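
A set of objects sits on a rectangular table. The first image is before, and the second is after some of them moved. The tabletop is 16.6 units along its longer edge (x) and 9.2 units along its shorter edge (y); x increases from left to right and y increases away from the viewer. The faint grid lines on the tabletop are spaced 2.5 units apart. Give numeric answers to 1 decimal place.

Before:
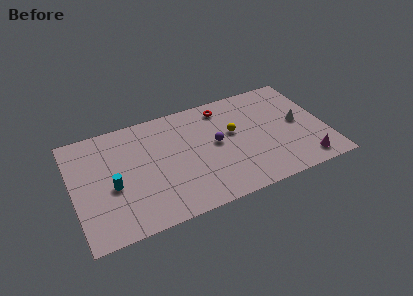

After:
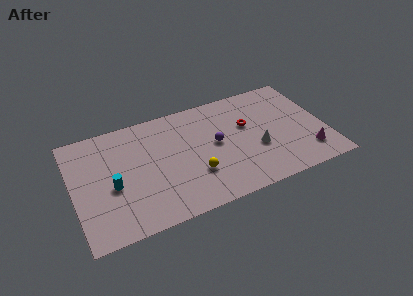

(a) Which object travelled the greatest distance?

the yellow sphere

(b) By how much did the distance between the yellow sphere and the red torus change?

+2.3

The distance was about 2.4 in the first image and 4.7 in the second, so they moved 2.3 units further apart.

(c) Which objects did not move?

the cyan cylinder and the purple sphere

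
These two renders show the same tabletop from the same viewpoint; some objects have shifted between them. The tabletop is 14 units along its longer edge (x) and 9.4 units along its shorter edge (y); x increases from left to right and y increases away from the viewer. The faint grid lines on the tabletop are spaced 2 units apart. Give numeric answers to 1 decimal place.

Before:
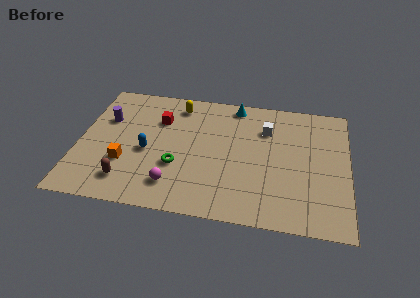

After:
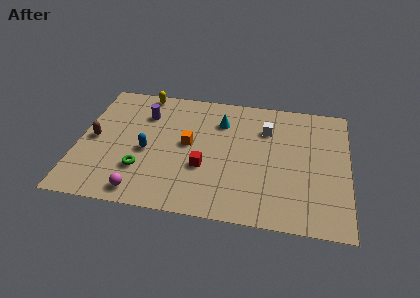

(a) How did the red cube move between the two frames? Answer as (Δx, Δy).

(2.5, -3.2)

The red cube was at about (4.1, 6.6) and moved to about (6.6, 3.4).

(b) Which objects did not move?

the blue capsule and the white cube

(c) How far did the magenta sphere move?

1.8

The magenta sphere moved from about (5.1, 1.9) to (3.5, 1.1), a distance of √(1.6² + 0.8²) ≈ 1.8.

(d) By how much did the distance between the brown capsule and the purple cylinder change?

-1.2

Before: roughly 4.6 units apart; after: 3.4. That's 1.2 units closer together.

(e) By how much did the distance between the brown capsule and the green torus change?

+0.3

They were about 2.9 units apart before and 3.2 after — 0.3 units further apart.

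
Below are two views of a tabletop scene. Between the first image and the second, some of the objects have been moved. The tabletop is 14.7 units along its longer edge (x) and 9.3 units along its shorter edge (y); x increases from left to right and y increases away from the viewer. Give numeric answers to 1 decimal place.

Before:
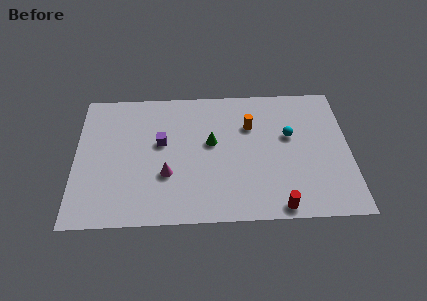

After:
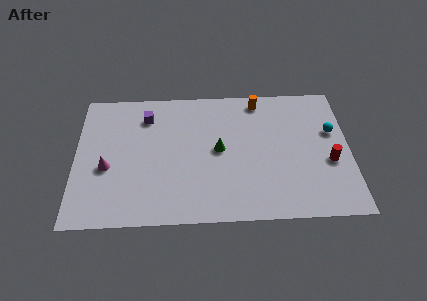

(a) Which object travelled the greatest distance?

the red cylinder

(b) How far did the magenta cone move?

3.3

From (4.9, 3.2) to (1.7, 3.8), the magenta cone covered √(3.2² + 0.6²) ≈ 3.3 units.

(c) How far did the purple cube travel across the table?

2.1

The purple cube was near (4.6, 5.4) before and (3.8, 7.3) after, so it travelled √(0.8² + 1.9²) ≈ 2.1 units.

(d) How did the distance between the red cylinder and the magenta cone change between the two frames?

+5.5

They were about 6.4 units apart before and 11.9 after — 5.5 units further apart.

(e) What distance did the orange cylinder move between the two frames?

1.9

The orange cylinder moved from about (9.4, 6.4) to (9.9, 8.2), a distance of √(0.5² + 1.8²) ≈ 1.9.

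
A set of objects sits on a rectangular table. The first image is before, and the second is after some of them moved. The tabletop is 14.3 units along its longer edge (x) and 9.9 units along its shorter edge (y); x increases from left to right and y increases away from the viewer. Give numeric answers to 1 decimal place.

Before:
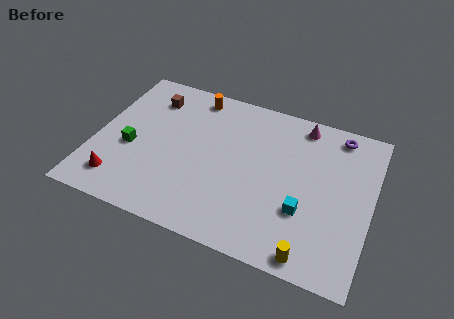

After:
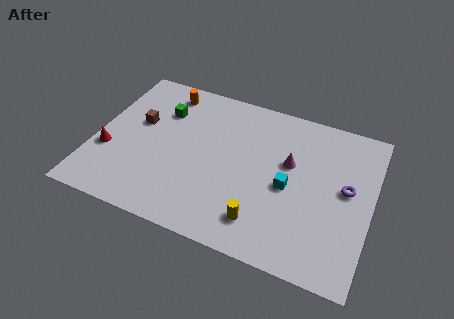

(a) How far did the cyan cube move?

1.5

From (11.0, 3.3) to (10.1, 4.5), the cyan cube covered √(0.9² + 1.2²) ≈ 1.5 units.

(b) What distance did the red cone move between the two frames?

1.9

The red cone moved from about (1.6, 1.8) to (0.8, 3.5), a distance of √(0.8² + 1.7²) ≈ 1.9.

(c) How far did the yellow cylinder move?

2.8

The yellow cylinder was near (11.6, 0.9) before and (9.0, 1.9) after, so it travelled √(2.6² + 1.0²) ≈ 2.8 units.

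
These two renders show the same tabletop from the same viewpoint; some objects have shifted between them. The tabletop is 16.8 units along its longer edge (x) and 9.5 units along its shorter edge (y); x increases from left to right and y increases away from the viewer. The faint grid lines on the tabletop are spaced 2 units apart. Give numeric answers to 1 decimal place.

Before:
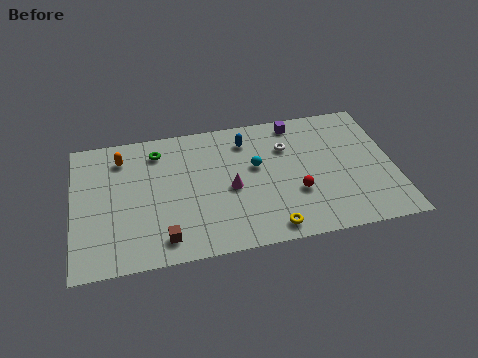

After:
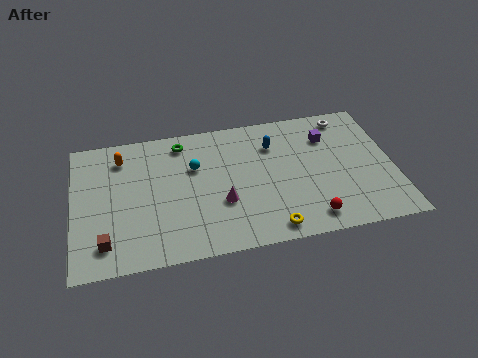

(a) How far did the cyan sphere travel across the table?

3.3

The cyan sphere moved from about (9.6, 5.6) to (6.4, 6.2), a distance of √(3.2² + 0.6²) ≈ 3.3.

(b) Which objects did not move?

the orange capsule and the yellow torus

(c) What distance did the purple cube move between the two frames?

2.1

From (11.9, 8.4) to (13.5, 7.0), the purple cube covered √(1.6² + 1.4²) ≈ 2.1 units.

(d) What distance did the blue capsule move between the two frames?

1.5

The blue capsule was near (9.2, 7.6) before and (10.6, 7.0) after, so it travelled √(1.4² + 0.6²) ≈ 1.5 units.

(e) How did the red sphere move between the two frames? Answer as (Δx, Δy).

(0.6, -1.9)

The red sphere was at about (11.6, 3.3) and moved to about (12.2, 1.4).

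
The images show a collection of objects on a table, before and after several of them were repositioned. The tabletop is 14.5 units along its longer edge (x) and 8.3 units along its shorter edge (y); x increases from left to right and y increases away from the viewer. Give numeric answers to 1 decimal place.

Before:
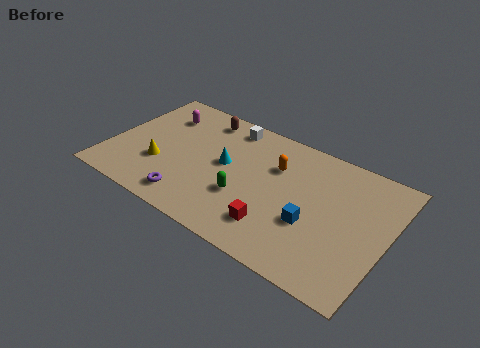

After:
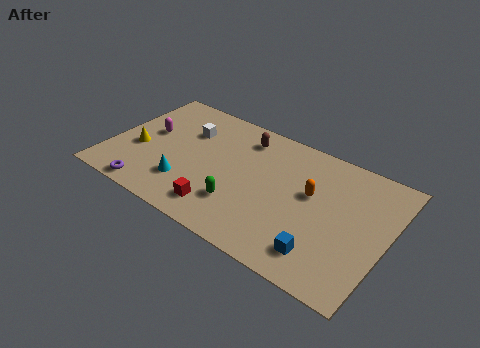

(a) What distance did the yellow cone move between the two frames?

1.4

From (2.8, 2.8) to (1.5, 3.3), the yellow cone covered √(1.3² + 0.5²) ≈ 1.4 units.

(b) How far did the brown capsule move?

2.3

The brown capsule was near (4.3, 7.1) before and (6.6, 6.8) after, so it travelled √(2.3² + 0.3²) ≈ 2.3 units.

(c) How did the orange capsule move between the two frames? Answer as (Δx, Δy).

(2.0, -0.8)

The orange capsule was at about (8.5, 5.7) and moved to about (10.5, 4.9).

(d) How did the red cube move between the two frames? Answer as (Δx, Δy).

(-2.8, -0.4)

The red cube started near (9.1, 1.9) and ended near (6.3, 1.5).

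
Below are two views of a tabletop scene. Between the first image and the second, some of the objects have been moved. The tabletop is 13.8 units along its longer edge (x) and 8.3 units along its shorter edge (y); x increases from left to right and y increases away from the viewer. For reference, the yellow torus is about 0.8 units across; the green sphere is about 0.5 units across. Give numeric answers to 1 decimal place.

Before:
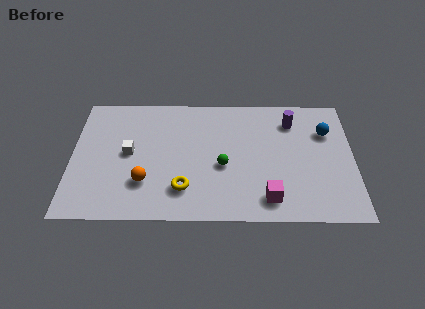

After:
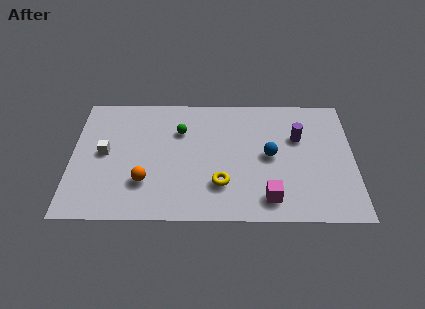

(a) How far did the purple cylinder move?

1.1

The purple cylinder moved from about (10.8, 6.5) to (11.1, 5.4), a distance of √(0.3² + 1.1²) ≈ 1.1.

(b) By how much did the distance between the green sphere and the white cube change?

-0.7

The distance was about 4.7 in the first image and 4.0 in the second, so they moved 0.7 units closer together.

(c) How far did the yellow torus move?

1.8

The yellow torus was near (5.5, 2.0) before and (7.3, 2.3) after, so it travelled √(1.8² + 0.3²) ≈ 1.8 units.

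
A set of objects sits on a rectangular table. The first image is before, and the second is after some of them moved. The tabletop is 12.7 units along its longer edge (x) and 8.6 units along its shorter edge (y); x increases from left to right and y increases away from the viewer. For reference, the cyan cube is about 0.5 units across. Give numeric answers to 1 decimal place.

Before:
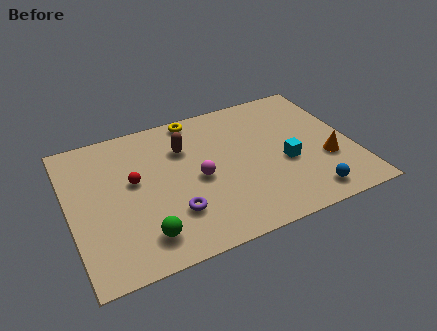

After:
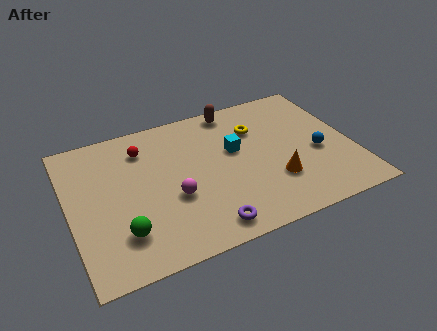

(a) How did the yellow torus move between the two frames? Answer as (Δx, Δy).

(2.6, -1.7)

The yellow torus started near (6.0, 7.8) and ended near (8.6, 6.1).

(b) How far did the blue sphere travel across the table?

2.5

The blue sphere moved from about (10.3, 1.2) to (11.1, 3.6), a distance of √(0.8² + 2.4²) ≈ 2.5.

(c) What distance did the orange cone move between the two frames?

2.4

The orange cone moved from about (11.4, 3.0) to (9.0, 2.6), a distance of √(2.4² + 0.4²) ≈ 2.4.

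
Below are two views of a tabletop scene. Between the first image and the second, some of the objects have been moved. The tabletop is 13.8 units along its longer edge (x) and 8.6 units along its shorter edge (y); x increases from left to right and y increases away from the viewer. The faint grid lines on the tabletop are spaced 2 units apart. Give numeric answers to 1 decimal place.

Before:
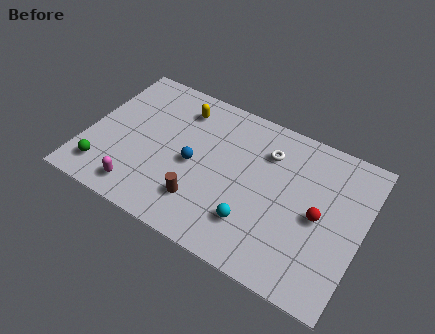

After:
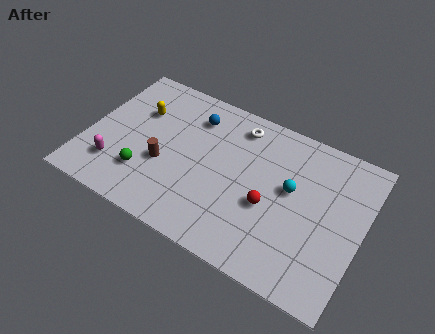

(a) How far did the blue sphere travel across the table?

2.7

The blue sphere moved from about (5.4, 4.0) to (5.0, 6.7), a distance of √(0.4² + 2.7²) ≈ 2.7.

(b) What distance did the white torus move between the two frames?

1.8

From (8.8, 6.4) to (7.2, 7.2), the white torus covered √(1.6² + 0.8²) ≈ 1.8 units.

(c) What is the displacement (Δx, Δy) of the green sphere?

(2.0, 0.7)

From the two frames, the green sphere sits at roughly (1.2, 1.6) before and (3.2, 2.3) after.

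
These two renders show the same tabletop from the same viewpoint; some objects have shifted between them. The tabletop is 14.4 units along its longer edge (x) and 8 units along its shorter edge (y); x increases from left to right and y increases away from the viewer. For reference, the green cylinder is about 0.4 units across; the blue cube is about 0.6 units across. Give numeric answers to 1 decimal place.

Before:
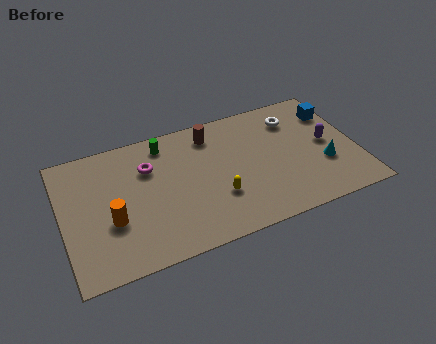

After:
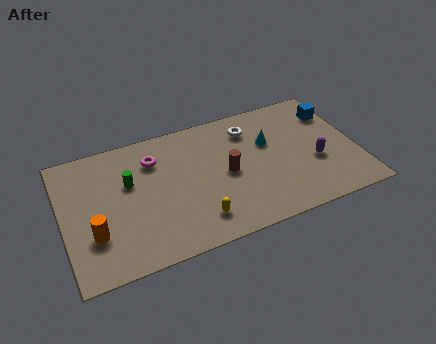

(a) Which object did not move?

the blue cube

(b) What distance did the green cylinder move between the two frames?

2.6

From (5.2, 6.8) to (3.3, 5.0), the green cylinder covered √(1.9² + 1.8²) ≈ 2.6 units.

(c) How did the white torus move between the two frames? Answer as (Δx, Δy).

(-2.2, 0.1)

The white torus was at about (11.6, 6.2) and moved to about (9.4, 6.3).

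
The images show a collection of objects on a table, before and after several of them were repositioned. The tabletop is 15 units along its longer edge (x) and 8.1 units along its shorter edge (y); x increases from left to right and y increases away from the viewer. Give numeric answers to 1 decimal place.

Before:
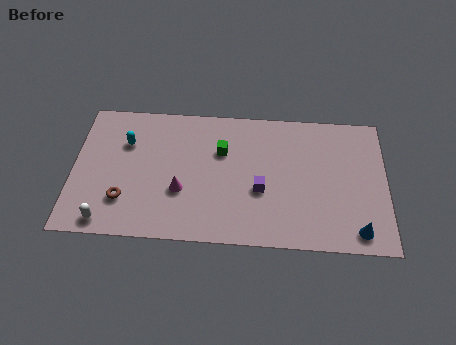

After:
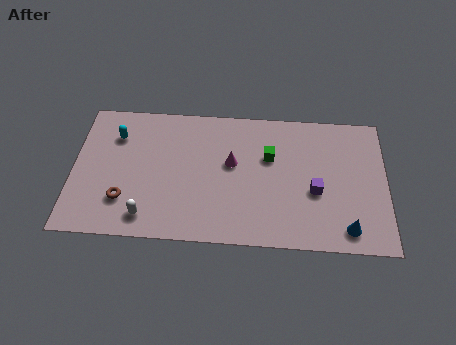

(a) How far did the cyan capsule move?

0.6

The cyan capsule moved from about (2.5, 5.6) to (2.0, 6.0), a distance of √(0.5² + 0.4²) ≈ 0.6.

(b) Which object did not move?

the brown torus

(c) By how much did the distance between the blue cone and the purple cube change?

-2.5

Before: roughly 5.1 units apart; after: 2.6. That's 2.5 units closer together.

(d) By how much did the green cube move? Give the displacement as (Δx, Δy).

(2.3, -0.2)

The green cube started near (7.1, 5.4) and ended near (9.4, 5.2).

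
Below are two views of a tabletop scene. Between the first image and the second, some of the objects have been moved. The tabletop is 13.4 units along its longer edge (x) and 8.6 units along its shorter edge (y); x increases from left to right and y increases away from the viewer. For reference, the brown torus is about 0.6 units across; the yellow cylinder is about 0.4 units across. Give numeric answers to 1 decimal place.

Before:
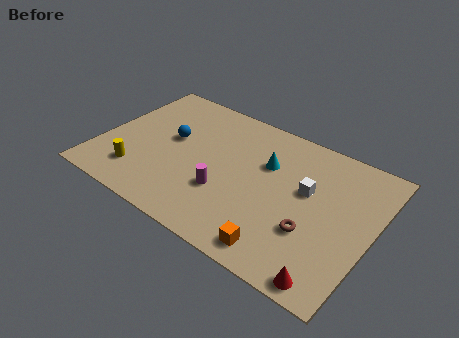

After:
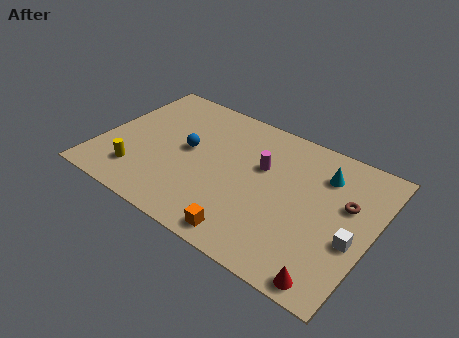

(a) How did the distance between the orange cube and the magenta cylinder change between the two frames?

+0.8

Before: roughly 3.6 units apart; after: 4.4. That's 0.8 units further apart.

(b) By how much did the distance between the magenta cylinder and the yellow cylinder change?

+2.3

The distance was about 4.3 in the first image and 6.6 in the second, so they moved 2.3 units further apart.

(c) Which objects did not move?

the red cone and the yellow cylinder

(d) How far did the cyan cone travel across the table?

2.8

The cyan cone moved from about (8.0, 5.7) to (10.7, 6.5), a distance of √(2.7² + 0.8²) ≈ 2.8.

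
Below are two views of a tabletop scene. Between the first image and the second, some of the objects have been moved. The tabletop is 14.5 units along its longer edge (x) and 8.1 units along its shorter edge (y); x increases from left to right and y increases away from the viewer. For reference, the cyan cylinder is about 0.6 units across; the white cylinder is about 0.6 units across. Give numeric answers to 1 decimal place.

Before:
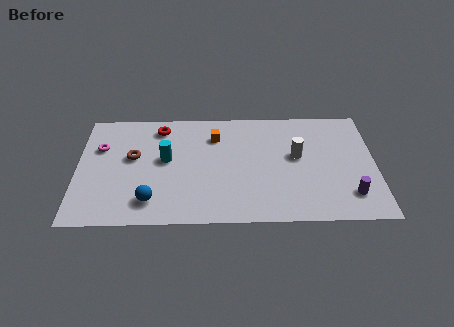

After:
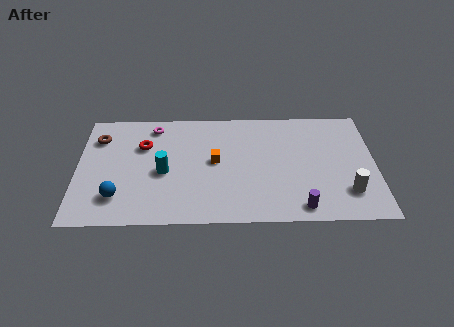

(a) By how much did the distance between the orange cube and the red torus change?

+0.9

They were about 2.8 units apart before and 3.7 after — 0.9 units further apart.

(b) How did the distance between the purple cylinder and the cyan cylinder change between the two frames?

-2.2

The distance was about 9.3 in the first image and 7.1 in the second, so they moved 2.2 units closer together.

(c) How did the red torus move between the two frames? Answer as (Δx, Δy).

(-0.8, -1.3)

From the two frames, the red torus sits at roughly (4.0, 6.8) before and (3.2, 5.5) after.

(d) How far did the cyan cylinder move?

0.9

From (4.3, 4.5) to (4.2, 3.6), the cyan cylinder covered √(0.1² + 0.9²) ≈ 0.9 units.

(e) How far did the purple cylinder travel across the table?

2.5

The purple cylinder was near (13.2, 1.8) before and (10.8, 1.0) after, so it travelled √(2.4² + 0.8²) ≈ 2.5 units.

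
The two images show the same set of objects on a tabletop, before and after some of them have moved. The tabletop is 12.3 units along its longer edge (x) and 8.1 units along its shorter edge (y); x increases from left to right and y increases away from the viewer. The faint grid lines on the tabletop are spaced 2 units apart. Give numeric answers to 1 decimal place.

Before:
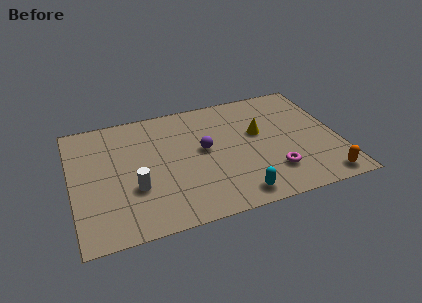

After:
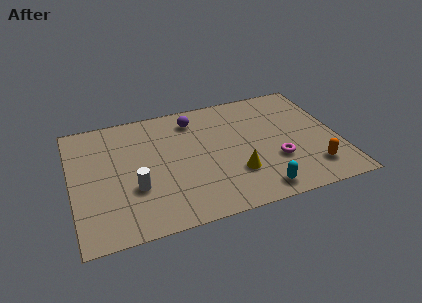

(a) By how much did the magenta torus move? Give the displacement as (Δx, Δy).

(0.2, 0.7)

The magenta torus started near (9.1, 2.0) and ended near (9.3, 2.7).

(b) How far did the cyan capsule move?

1.0

From (7.3, 1.0) to (8.3, 1.0), the cyan capsule covered √(1.0² + 0.0²) ≈ 1.0 units.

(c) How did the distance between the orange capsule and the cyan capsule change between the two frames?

-1.3

The distance was about 4.0 in the first image and 2.7 in the second, so they moved 1.3 units closer together.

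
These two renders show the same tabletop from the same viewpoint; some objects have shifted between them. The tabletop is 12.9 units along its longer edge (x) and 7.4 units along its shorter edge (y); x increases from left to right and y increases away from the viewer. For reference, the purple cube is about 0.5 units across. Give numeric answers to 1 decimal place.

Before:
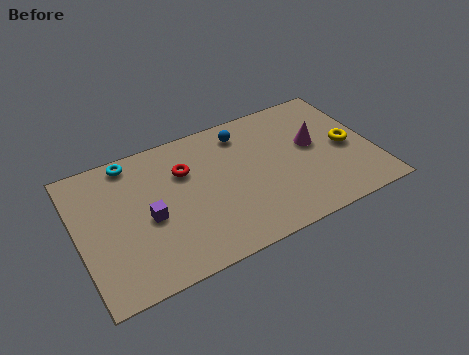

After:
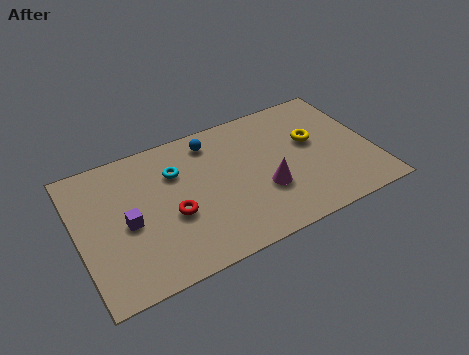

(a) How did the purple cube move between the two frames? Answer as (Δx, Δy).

(-0.9, 0.1)

The purple cube was at about (3.0, 3.3) and moved to about (2.1, 3.4).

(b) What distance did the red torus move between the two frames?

2.2

The red torus was near (4.8, 5.1) before and (4.0, 3.0) after, so it travelled √(0.8² + 2.1²) ≈ 2.2 units.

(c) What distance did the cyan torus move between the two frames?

2.3

The cyan torus moved from about (2.6, 6.6) to (4.4, 5.2), a distance of √(1.8² + 1.4²) ≈ 2.3.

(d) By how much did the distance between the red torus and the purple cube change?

-0.6

Before: roughly 2.5 units apart; after: 1.9. That's 0.6 units closer together.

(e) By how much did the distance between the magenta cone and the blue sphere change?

+0.6

They were about 3.5 units apart before and 4.1 after — 0.6 units further apart.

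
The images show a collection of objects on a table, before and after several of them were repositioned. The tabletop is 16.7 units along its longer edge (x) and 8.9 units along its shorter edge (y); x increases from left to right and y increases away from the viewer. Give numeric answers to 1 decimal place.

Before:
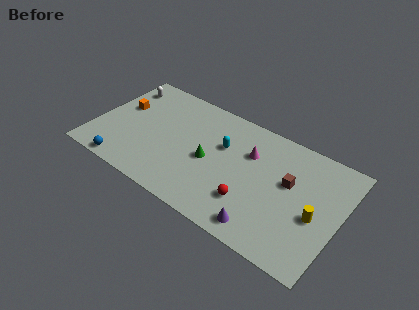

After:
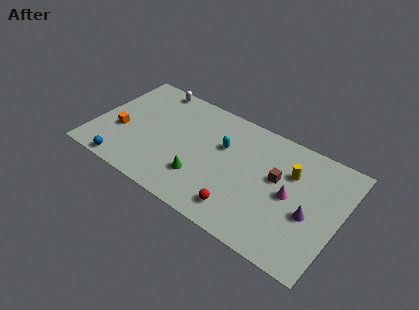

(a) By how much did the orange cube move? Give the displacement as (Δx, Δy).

(0.3, -2.0)

From the two frames, the orange cube sits at roughly (1.5, 5.4) before and (1.8, 3.4) after.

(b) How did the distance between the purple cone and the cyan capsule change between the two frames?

+0.8

Before: roughly 5.7 units apart; after: 6.5. That's 0.8 units further apart.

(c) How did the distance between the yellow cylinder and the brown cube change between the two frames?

-1.3

Before: roughly 2.5 units apart; after: 1.2. That's 1.3 units closer together.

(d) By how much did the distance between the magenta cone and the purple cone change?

-3.6

They were about 5.2 units apart before and 1.6 after — 3.6 units closer together.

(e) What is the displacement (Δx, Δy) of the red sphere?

(-0.5, -0.9)

The red sphere started near (11.0, 2.5) and ended near (10.5, 1.6).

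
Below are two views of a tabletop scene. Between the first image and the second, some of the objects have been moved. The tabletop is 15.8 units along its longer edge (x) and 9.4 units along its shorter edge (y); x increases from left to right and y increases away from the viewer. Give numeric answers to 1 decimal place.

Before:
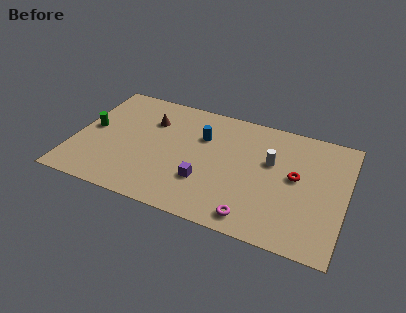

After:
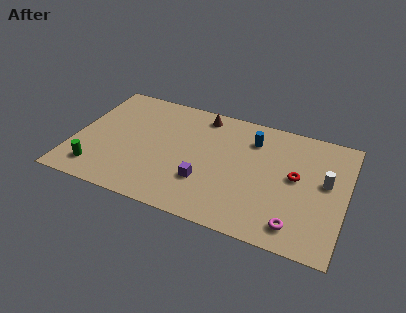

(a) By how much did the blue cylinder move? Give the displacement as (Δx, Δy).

(2.9, 0.8)

The blue cylinder started near (7.3, 6.4) and ended near (10.2, 7.2).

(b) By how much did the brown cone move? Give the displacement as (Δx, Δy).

(2.9, 1.5)

From the two frames, the brown cone sits at roughly (4.2, 6.7) before and (7.1, 8.2) after.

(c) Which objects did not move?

the red torus and the purple cube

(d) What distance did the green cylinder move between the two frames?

3.3

The green cylinder moved from about (0.9, 4.9) to (1.6, 1.7), a distance of √(0.7² + 3.2²) ≈ 3.3.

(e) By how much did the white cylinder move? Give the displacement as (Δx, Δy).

(3.2, -0.5)

The white cylinder was at about (11.4, 5.8) and moved to about (14.6, 5.3).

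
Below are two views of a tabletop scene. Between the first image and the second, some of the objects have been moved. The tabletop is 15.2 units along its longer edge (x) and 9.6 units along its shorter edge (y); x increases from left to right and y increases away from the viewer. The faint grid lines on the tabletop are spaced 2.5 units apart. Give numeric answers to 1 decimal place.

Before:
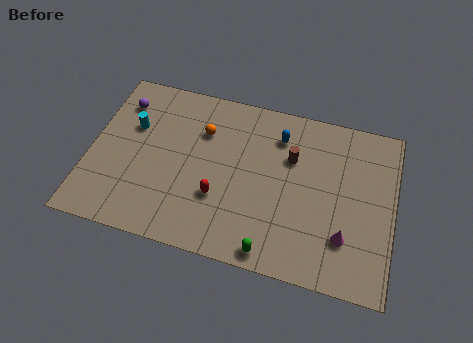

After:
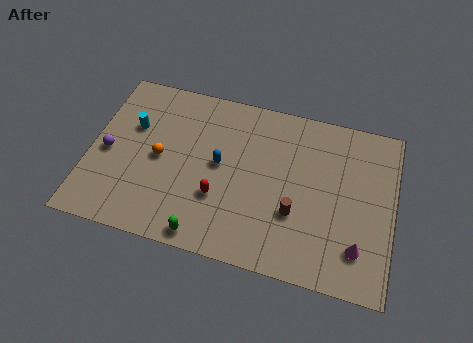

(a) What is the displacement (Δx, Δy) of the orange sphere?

(-2.0, -2.1)

From the two frames, the orange sphere sits at roughly (5.5, 6.8) before and (3.5, 4.7) after.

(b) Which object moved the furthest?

the blue capsule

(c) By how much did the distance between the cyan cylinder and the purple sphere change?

+0.6

Before: roughly 1.5 units apart; after: 2.1. That's 0.6 units further apart.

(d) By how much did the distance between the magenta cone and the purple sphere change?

+0.3

The distance was about 12.6 in the first image and 12.9 in the second, so they moved 0.3 units further apart.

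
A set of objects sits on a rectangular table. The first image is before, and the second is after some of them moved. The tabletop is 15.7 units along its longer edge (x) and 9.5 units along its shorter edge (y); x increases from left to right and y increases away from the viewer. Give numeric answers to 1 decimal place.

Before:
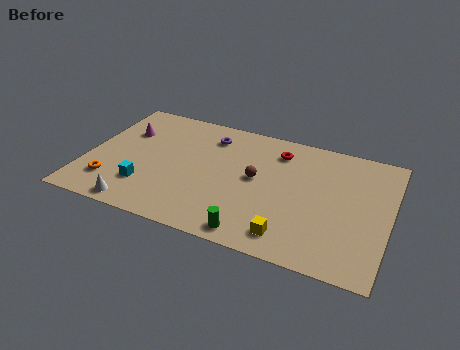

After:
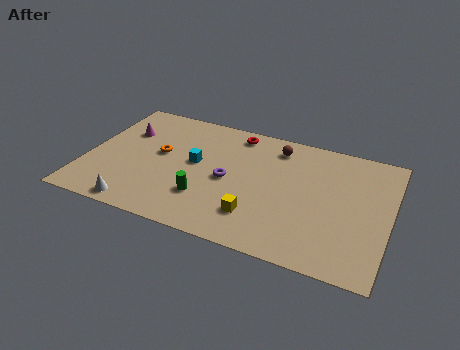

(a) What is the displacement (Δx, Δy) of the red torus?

(-2.3, 0.7)

The red torus was at about (9.7, 7.6) and moved to about (7.4, 8.3).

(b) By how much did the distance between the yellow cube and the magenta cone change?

-2.0

The distance was about 10.5 in the first image and 8.5 in the second, so they moved 2.0 units closer together.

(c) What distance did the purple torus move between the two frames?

3.4

From (6.1, 7.6) to (7.4, 4.5), the purple torus covered √(1.3² + 3.1²) ≈ 3.4 units.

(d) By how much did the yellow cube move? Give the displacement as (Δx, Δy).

(-1.8, 0.8)

The yellow cube was at about (10.9, 1.5) and moved to about (9.1, 2.3).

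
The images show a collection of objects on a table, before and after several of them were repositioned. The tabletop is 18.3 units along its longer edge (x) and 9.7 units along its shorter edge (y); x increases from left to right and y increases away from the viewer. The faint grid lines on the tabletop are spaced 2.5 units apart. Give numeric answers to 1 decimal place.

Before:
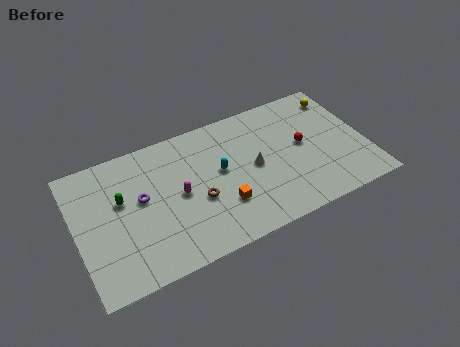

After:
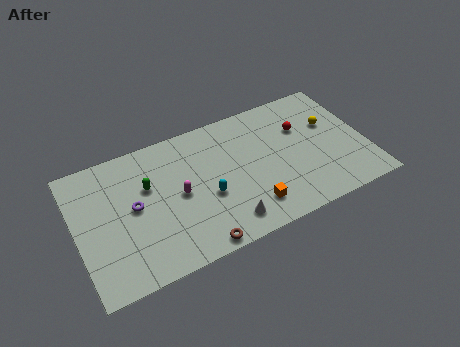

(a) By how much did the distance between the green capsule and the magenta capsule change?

-1.4

The distance was about 3.7 in the first image and 2.3 in the second, so they moved 1.4 units closer together.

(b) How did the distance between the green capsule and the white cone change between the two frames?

-2.0

They were about 8.4 units apart before and 6.4 after — 2.0 units closer together.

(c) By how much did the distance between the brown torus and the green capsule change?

+0.9

They were about 5.0 units apart before and 5.9 after — 0.9 units further apart.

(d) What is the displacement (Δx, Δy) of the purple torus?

(-0.5, -0.4)

From the two frames, the purple torus sits at roughly (4.1, 5.5) before and (3.6, 5.1) after.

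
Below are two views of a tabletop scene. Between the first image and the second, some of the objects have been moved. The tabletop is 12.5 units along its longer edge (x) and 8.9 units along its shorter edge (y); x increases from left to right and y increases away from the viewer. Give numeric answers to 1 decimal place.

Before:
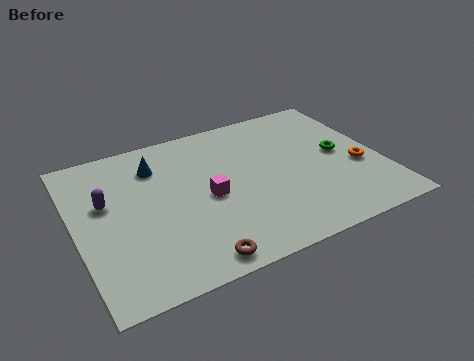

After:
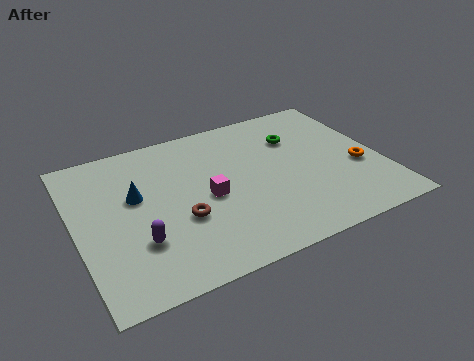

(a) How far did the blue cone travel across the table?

1.8

The blue cone was near (3.5, 6.8) before and (2.5, 5.3) after, so it travelled √(1.0² + 1.5²) ≈ 1.8 units.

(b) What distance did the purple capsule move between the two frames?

2.9

From (1.3, 5.4) to (2.3, 2.7), the purple capsule covered √(1.0² + 2.7²) ≈ 2.9 units.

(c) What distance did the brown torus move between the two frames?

2.4

The brown torus was near (4.3, 0.9) before and (4.1, 3.3) after, so it travelled √(0.2² + 2.4²) ≈ 2.4 units.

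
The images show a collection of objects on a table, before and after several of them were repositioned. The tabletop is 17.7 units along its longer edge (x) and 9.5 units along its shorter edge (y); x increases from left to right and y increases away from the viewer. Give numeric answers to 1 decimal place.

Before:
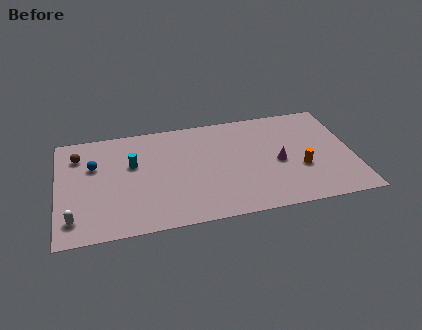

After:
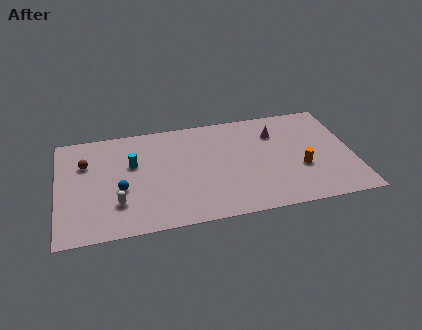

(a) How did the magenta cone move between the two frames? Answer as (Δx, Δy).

(0.0, 2.7)

The magenta cone was at about (13.2, 4.3) and moved to about (13.2, 7.0).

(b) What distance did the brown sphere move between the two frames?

0.9

The brown sphere moved from about (1.3, 7.3) to (1.7, 6.5), a distance of √(0.4² + 0.8²) ≈ 0.9.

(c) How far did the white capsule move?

2.7

The white capsule was near (0.9, 1.8) before and (3.5, 2.6) after, so it travelled √(2.6² + 0.8²) ≈ 2.7 units.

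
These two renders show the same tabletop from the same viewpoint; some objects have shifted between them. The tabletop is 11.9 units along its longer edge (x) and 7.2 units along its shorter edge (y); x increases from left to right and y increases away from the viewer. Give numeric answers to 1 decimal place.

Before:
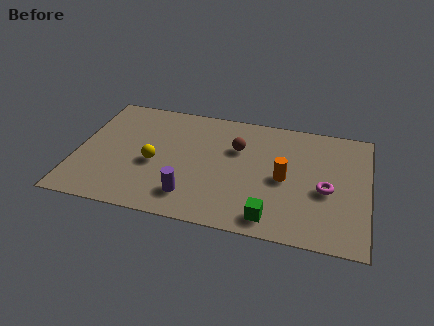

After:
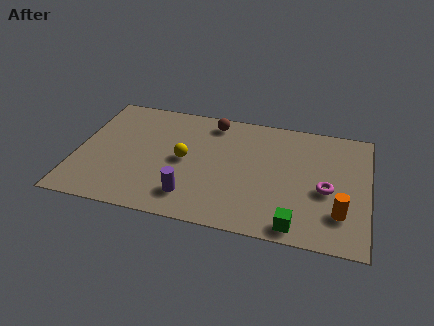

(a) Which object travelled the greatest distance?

the orange cylinder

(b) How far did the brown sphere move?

1.8

The brown sphere moved from about (6.5, 4.8) to (5.4, 6.2), a distance of √(1.1² + 1.4²) ≈ 1.8.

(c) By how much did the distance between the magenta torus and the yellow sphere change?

-1.2

They were about 7.0 units apart before and 5.8 after — 1.2 units closer together.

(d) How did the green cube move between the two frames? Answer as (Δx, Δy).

(1.0, -0.2)

From the two frames, the green cube sits at roughly (8.1, 1.0) before and (9.1, 0.8) after.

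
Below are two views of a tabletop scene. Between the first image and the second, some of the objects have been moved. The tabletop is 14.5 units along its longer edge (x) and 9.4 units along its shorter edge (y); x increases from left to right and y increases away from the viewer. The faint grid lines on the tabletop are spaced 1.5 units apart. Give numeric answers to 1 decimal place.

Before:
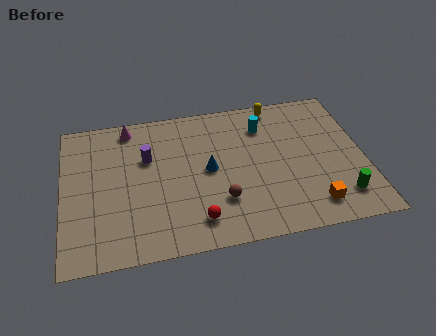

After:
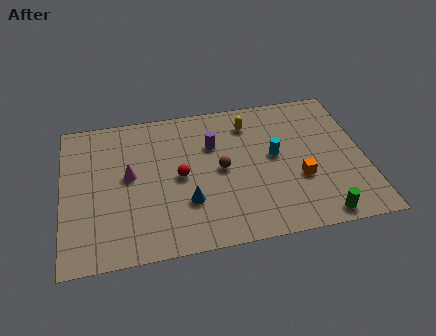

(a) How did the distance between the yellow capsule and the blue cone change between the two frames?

+0.5

They were about 5.1 units apart before and 5.6 after — 0.5 units further apart.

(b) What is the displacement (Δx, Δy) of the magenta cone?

(-0.1, -3.2)

From the two frames, the magenta cone sits at roughly (3.3, 8.3) before and (3.2, 5.1) after.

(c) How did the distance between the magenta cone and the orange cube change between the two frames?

-2.5

Before: roughly 10.8 units apart; after: 8.3. That's 2.5 units closer together.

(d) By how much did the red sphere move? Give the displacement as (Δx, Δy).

(-0.7, 2.9)

From the two frames, the red sphere sits at roughly (6.3, 1.7) before and (5.6, 4.6) after.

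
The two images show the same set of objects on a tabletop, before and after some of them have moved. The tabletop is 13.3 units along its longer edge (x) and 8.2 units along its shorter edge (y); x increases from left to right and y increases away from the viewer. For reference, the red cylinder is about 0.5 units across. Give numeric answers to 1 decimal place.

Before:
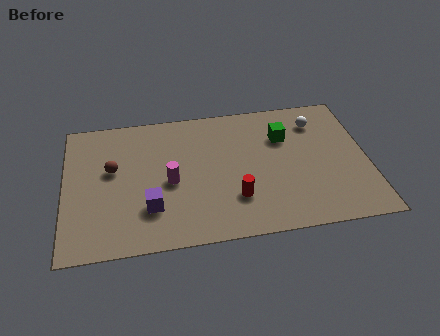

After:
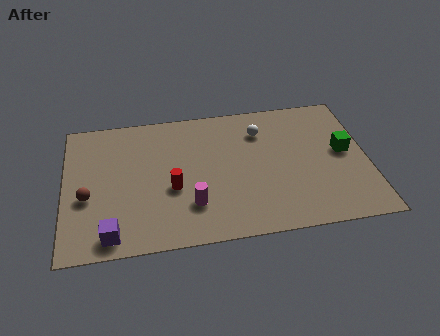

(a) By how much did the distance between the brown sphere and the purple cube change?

-0.5

They were about 3.0 units apart before and 2.5 after — 0.5 units closer together.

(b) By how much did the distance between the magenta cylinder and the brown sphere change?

+1.9

The distance was about 2.7 in the first image and 4.6 in the second, so they moved 1.9 units further apart.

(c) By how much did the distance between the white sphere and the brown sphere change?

-1.0

The distance was about 9.2 in the first image and 8.2 in the second, so they moved 1.0 units closer together.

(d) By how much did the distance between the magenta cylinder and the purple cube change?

+2.0

They were about 1.7 units apart before and 3.7 after — 2.0 units further apart.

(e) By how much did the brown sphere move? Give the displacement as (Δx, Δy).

(-1.1, -1.5)

The brown sphere started near (2.1, 4.8) and ended near (1.0, 3.3).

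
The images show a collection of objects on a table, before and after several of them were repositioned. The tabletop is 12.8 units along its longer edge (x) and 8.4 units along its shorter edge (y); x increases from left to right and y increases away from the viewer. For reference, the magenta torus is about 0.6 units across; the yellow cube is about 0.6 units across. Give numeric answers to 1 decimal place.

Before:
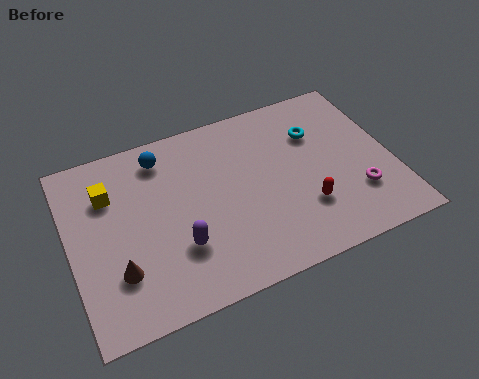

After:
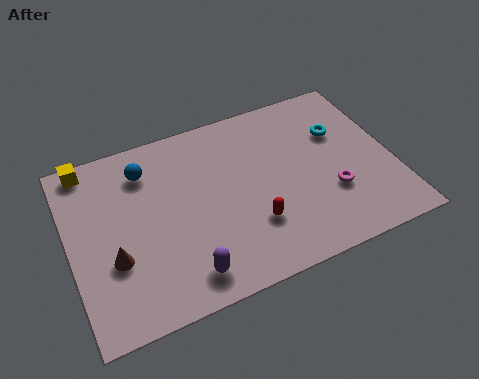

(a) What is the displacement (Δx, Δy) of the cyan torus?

(0.9, -0.3)

The cyan torus was at about (10.0, 5.9) and moved to about (10.9, 5.6).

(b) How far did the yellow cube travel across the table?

1.7

The yellow cube moved from about (1.7, 6.0) to (1.0, 7.6), a distance of √(0.7² + 1.6²) ≈ 1.7.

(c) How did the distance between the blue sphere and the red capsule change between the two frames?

-1.3

The distance was about 6.9 in the first image and 5.6 in the second, so they moved 1.3 units closer together.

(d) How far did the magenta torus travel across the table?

1.1

From (11.2, 2.4) to (10.2, 2.8), the magenta torus covered √(1.0² + 0.4²) ≈ 1.1 units.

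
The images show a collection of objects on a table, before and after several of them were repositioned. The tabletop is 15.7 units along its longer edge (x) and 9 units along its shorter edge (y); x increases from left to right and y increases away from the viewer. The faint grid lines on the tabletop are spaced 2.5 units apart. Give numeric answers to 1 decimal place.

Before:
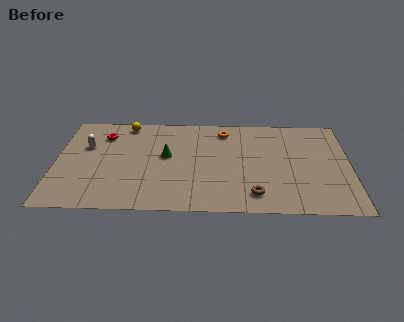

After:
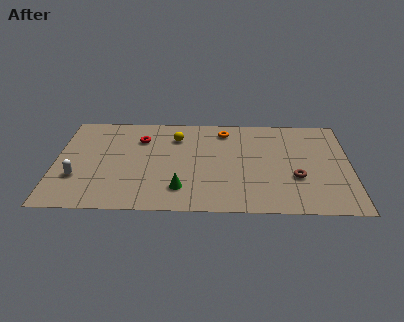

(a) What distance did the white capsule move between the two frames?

2.9

The white capsule was near (1.6, 5.8) before and (1.2, 2.9) after, so it travelled √(0.4² + 2.9²) ≈ 2.9 units.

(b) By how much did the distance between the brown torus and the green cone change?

+0.4

Before: roughly 5.8 units apart; after: 6.2. That's 0.4 units further apart.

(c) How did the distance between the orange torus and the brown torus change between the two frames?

-0.4

Before: roughly 6.1 units apart; after: 5.7. That's 0.4 units closer together.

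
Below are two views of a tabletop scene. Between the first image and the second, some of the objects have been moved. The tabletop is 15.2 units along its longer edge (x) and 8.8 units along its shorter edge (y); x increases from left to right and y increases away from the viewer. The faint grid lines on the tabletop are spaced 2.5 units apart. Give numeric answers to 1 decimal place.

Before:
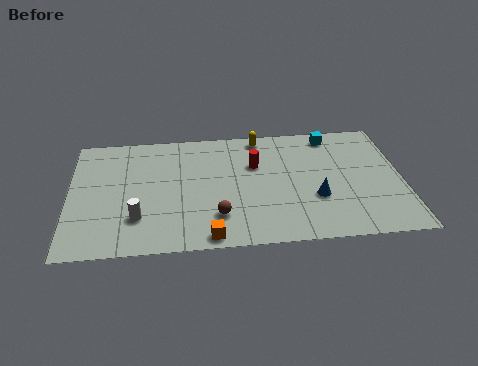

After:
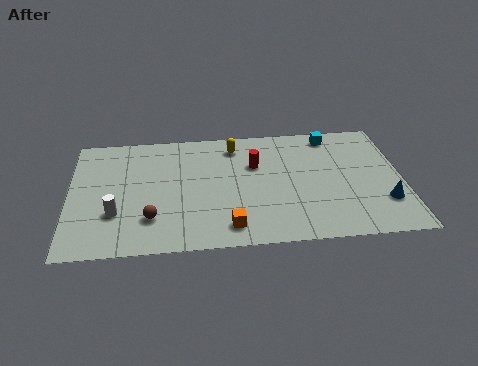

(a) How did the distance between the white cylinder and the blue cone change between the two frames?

+4.1

Before: roughly 8.1 units apart; after: 12.2. That's 4.1 units further apart.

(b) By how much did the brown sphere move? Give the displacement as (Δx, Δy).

(-3.0, 0.1)

The brown sphere started near (6.7, 2.2) and ended near (3.7, 2.3).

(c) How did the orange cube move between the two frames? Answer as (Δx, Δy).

(0.9, 0.6)

The orange cube was at about (6.3, 0.8) and moved to about (7.2, 1.4).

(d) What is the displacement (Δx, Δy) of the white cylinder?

(-1.0, 0.4)

From the two frames, the white cylinder sits at roughly (3.1, 2.4) before and (2.1, 2.8) after.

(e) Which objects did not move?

the cyan cube and the red cylinder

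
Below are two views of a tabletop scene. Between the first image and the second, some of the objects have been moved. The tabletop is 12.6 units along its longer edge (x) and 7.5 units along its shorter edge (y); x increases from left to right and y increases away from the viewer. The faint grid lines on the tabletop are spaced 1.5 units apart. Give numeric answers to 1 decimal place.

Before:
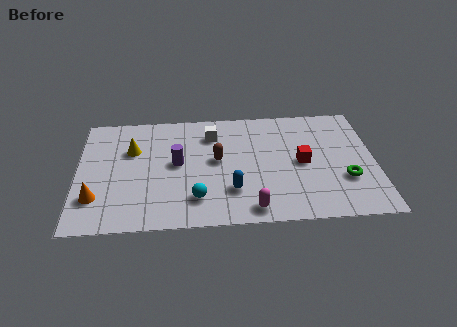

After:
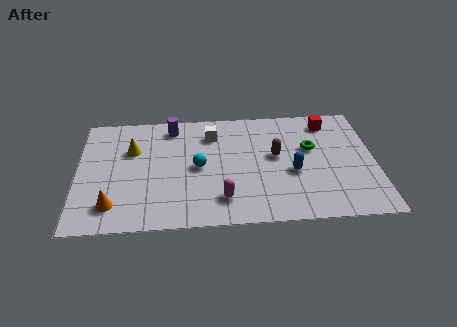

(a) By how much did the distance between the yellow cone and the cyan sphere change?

-1.2

Before: roughly 4.3 units apart; after: 3.1. That's 1.2 units closer together.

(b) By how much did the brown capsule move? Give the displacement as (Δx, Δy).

(2.5, 0.1)

The brown capsule was at about (5.9, 4.1) and moved to about (8.4, 4.2).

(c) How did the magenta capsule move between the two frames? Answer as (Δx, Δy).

(-1.2, 0.7)

The magenta capsule was at about (7.3, 0.9) and moved to about (6.1, 1.6).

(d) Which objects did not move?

the yellow cone and the white cube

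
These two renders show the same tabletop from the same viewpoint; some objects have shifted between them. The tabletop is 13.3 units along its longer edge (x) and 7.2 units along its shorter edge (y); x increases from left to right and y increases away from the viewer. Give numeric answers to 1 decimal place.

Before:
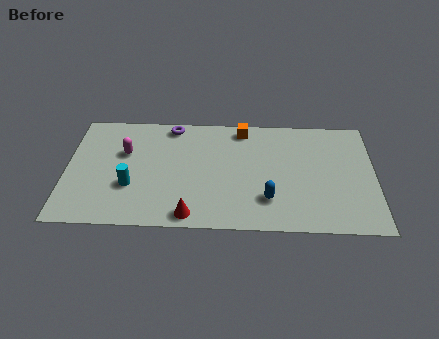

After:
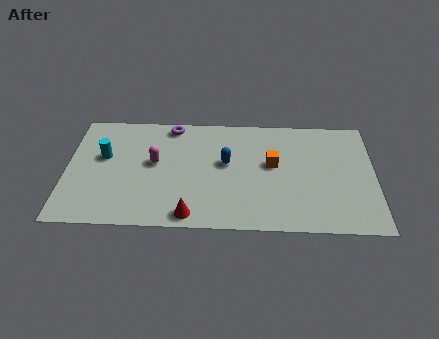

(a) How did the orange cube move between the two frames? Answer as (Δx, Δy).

(1.3, -2.2)

The orange cube started near (7.6, 6.3) and ended near (8.9, 4.1).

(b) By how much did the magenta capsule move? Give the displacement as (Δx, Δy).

(1.3, -0.6)

The magenta capsule was at about (2.5, 4.6) and moved to about (3.8, 4.0).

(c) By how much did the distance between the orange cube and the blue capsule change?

-2.5

Before: roughly 4.5 units apart; after: 2.0. That's 2.5 units closer together.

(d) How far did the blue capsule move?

2.8

The blue capsule moved from about (8.7, 1.9) to (6.9, 4.1), a distance of √(1.8² + 2.2²) ≈ 2.8.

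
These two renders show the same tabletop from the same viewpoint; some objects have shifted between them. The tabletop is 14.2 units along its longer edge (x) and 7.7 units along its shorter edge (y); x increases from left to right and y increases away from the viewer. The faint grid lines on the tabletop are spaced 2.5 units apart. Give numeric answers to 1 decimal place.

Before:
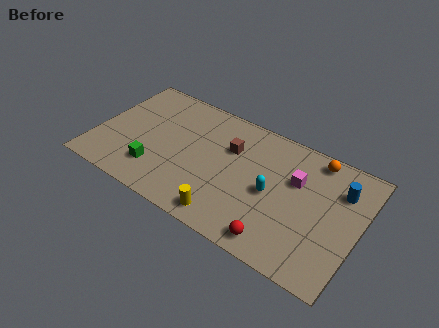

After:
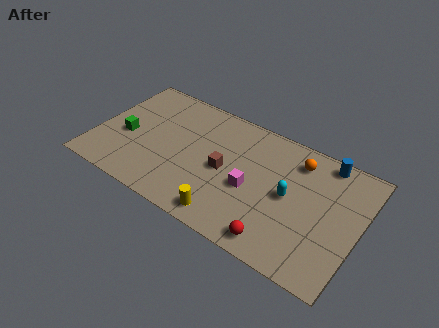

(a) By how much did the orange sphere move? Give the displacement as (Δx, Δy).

(-0.9, -0.6)

From the two frames, the orange sphere sits at roughly (11.5, 6.8) before and (10.6, 6.2) after.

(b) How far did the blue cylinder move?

1.6

The blue cylinder was near (13.0, 5.6) before and (12.0, 6.9) after, so it travelled √(1.0² + 1.3²) ≈ 1.6 units.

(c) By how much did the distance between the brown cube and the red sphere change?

-1.0

They were about 5.3 units apart before and 4.3 after — 1.0 units closer together.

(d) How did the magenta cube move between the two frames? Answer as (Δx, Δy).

(-2.2, -1.7)

The magenta cube started near (10.7, 5.0) and ended near (8.5, 3.3).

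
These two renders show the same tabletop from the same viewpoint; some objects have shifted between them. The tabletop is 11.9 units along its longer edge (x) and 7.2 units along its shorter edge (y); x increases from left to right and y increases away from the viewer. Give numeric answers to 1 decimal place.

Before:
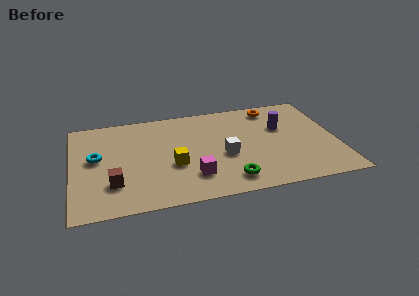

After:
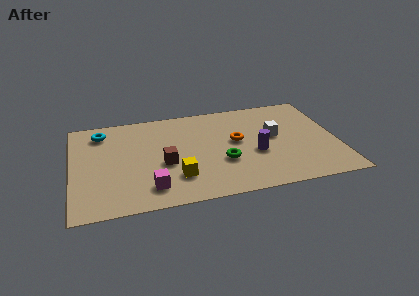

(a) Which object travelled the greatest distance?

the orange torus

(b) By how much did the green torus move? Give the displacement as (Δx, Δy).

(-0.2, 1.4)

The green torus started near (6.9, 1.2) and ended near (6.7, 2.6).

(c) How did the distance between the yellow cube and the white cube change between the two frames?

+2.7

Before: roughly 2.3 units apart; after: 5.0. That's 2.7 units further apart.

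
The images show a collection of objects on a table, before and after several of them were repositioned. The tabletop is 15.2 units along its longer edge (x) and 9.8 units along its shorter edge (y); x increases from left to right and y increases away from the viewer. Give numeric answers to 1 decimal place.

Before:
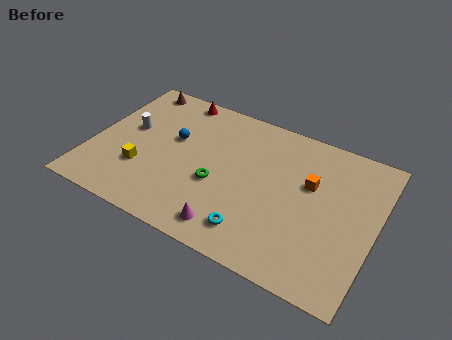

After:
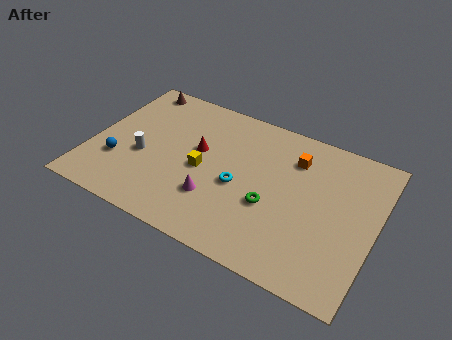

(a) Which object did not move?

the brown cone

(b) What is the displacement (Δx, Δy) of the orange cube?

(-1.0, 1.3)

From the two frames, the orange cube sits at roughly (11.6, 6.1) before and (10.6, 7.4) after.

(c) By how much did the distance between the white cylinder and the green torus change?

+1.6

The distance was about 5.4 in the first image and 7.0 in the second, so they moved 1.6 units further apart.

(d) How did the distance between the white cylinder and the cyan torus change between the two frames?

-3.1

The distance was about 8.3 in the first image and 5.2 in the second, so they moved 3.1 units closer together.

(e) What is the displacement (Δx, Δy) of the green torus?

(2.9, -0.1)

The green torus started near (6.9, 3.9) and ended near (9.8, 3.8).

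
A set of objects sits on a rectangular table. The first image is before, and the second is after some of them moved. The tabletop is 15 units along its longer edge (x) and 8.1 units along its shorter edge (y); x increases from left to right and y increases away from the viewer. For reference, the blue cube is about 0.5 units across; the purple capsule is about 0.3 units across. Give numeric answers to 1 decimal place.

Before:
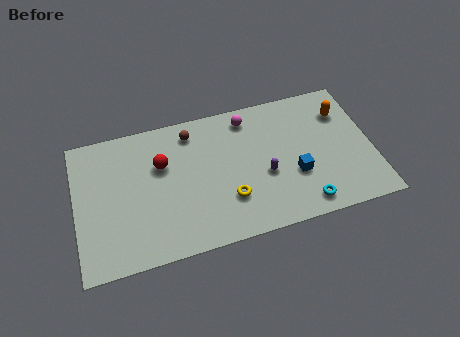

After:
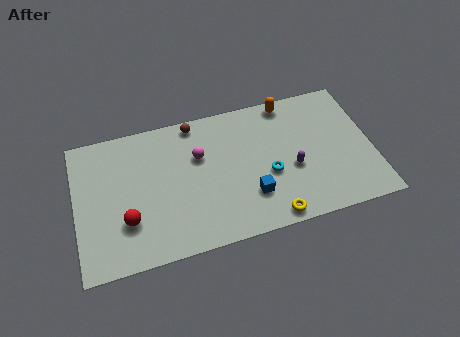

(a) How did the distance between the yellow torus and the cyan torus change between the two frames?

-1.4

Before: roughly 3.9 units apart; after: 2.5. That's 1.4 units closer together.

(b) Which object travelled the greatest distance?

the red sphere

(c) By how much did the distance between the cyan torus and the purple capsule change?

-1.6

They were about 2.8 units apart before and 1.2 after — 1.6 units closer together.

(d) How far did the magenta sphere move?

3.1

The magenta sphere moved from about (8.9, 6.9) to (6.3, 5.3), a distance of √(2.6² + 1.6²) ≈ 3.1.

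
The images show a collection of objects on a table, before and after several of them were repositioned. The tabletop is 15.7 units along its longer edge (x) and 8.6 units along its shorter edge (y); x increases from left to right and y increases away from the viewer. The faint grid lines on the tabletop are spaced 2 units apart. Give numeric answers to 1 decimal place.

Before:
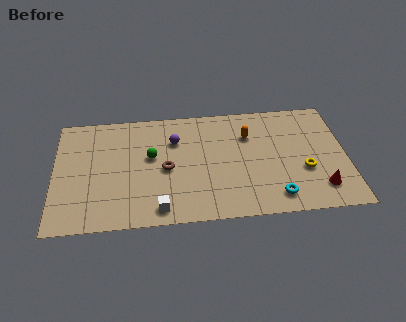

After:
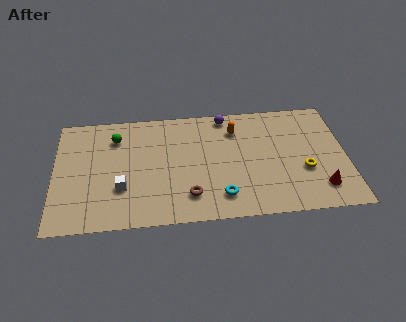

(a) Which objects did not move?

the yellow torus and the red cone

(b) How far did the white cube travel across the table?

2.6

From (5.6, 1.1) to (3.6, 2.8), the white cube covered √(2.0² + 1.7²) ≈ 2.6 units.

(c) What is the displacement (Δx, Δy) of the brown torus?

(1.2, -2.1)

The brown torus was at about (6.0, 4.0) and moved to about (7.2, 1.9).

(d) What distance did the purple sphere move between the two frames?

3.2

From (6.5, 6.1) to (9.3, 7.7), the purple sphere covered √(2.8² + 1.6²) ≈ 3.2 units.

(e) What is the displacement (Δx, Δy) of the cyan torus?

(-2.9, 0.3)

The cyan torus was at about (11.8, 1.4) and moved to about (8.9, 1.7).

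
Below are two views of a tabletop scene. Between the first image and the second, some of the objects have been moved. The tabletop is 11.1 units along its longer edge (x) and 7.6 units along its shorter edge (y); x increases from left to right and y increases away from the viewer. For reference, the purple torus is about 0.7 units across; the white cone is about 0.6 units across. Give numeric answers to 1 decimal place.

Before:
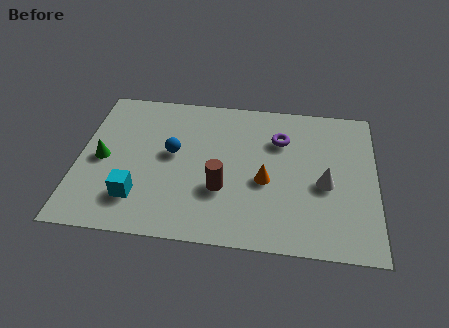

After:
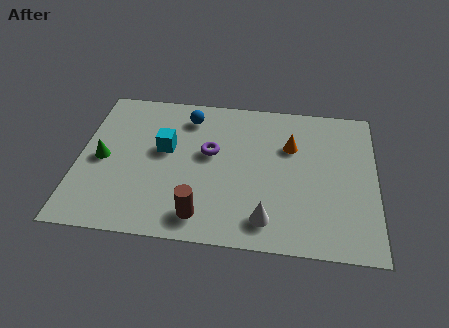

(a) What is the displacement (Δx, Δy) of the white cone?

(-2.1, -2.0)

The white cone started near (9.2, 3.3) and ended near (7.1, 1.3).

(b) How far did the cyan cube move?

2.8

From (2.3, 1.8) to (3.2, 4.4), the cyan cube covered √(0.9² + 2.6²) ≈ 2.8 units.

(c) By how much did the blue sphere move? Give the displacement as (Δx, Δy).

(0.5, 2.0)

From the two frames, the blue sphere sits at roughly (3.5, 4.2) before and (4.0, 6.2) after.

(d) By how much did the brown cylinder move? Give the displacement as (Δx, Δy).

(-0.7, -1.4)

From the two frames, the brown cylinder sits at roughly (5.4, 2.6) before and (4.7, 1.2) after.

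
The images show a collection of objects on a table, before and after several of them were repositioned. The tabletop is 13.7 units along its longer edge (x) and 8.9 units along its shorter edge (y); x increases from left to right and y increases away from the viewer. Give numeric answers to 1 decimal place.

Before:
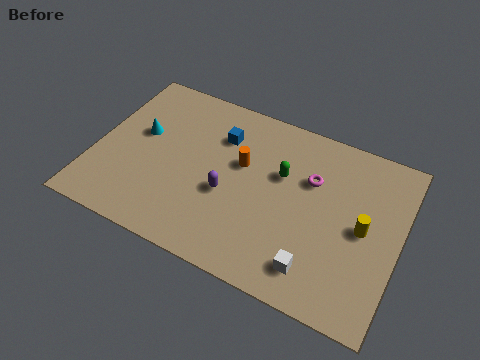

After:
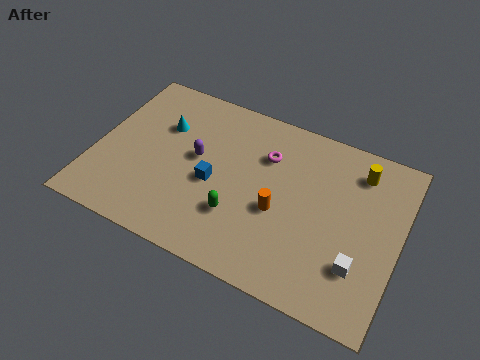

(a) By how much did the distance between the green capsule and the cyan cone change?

-1.3

The distance was about 6.4 in the first image and 5.1 in the second, so they moved 1.3 units closer together.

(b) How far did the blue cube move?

2.6

The blue cube moved from about (5.4, 6.5) to (5.4, 3.9), a distance of √(0.0² + 2.6²) ≈ 2.6.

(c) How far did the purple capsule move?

2.1

The purple capsule was near (6.1, 3.6) before and (4.5, 4.9) after, so it travelled √(1.6² + 1.3²) ≈ 2.1 units.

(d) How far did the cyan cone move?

1.2

From (1.9, 5.2) to (2.8, 6.0), the cyan cone covered √(0.9² + 0.8²) ≈ 1.2 units.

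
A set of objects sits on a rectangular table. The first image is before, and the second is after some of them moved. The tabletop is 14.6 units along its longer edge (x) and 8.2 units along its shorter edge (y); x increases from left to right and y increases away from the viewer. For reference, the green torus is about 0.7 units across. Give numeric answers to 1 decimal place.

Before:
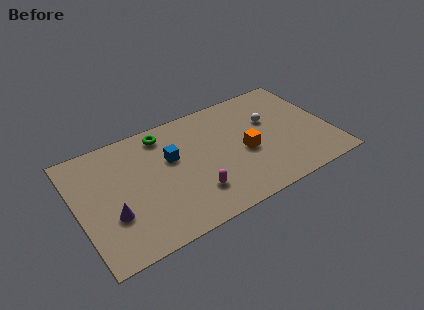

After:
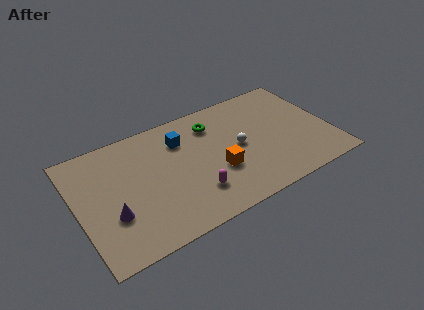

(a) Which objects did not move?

the magenta capsule and the purple cone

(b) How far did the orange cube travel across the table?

1.8

From (9.6, 3.6) to (7.9, 3.0), the orange cube covered √(1.7² + 0.6²) ≈ 1.8 units.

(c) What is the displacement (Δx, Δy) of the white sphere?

(-2.0, -1.1)

From the two frames, the white sphere sits at roughly (11.3, 5.2) before and (9.3, 4.1) after.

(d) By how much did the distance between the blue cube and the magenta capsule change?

+0.9

They were about 3.1 units apart before and 4.0 after — 0.9 units further apart.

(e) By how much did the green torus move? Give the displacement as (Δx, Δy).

(2.8, -0.6)

The green torus was at about (5.3, 7.0) and moved to about (8.1, 6.4).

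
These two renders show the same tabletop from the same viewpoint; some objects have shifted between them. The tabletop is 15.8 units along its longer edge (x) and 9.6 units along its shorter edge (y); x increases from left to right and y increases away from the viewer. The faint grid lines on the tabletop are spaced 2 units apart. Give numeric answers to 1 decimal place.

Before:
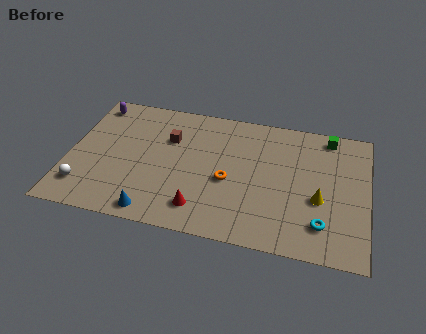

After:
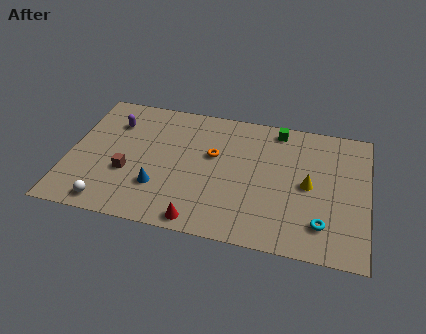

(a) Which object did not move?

the cyan torus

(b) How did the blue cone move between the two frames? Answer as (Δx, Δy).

(0.1, 1.8)

From the two frames, the blue cone sits at roughly (4.8, 1.0) before and (4.9, 2.8) after.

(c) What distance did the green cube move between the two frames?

2.7

The green cube moved from about (13.6, 8.5) to (10.9, 8.5), a distance of √(2.7² + 0.0²) ≈ 2.7.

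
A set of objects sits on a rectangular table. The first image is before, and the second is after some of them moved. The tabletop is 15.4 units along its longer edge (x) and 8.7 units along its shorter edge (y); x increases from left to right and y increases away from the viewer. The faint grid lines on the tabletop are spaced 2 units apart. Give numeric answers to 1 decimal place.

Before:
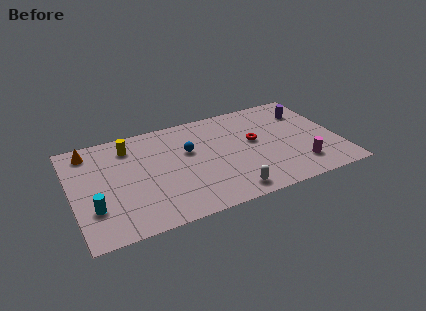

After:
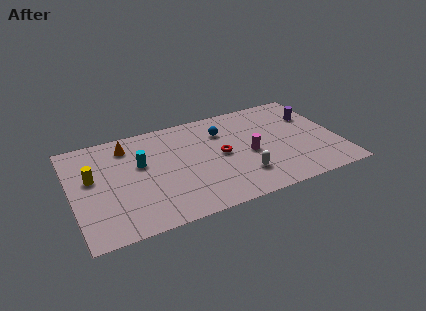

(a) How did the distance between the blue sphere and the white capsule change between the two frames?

-0.4

They were about 4.7 units apart before and 4.3 after — 0.4 units closer together.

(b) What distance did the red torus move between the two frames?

2.1

From (10.6, 4.9) to (8.6, 4.4), the red torus covered √(2.0² + 0.5²) ≈ 2.1 units.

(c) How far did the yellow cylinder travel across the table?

3.0

The yellow cylinder was near (3.5, 7.0) before and (1.2, 5.1) after, so it travelled √(2.3² + 1.9²) ≈ 3.0 units.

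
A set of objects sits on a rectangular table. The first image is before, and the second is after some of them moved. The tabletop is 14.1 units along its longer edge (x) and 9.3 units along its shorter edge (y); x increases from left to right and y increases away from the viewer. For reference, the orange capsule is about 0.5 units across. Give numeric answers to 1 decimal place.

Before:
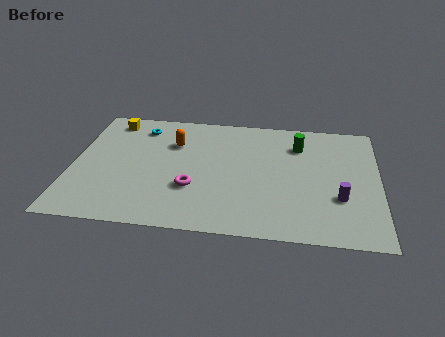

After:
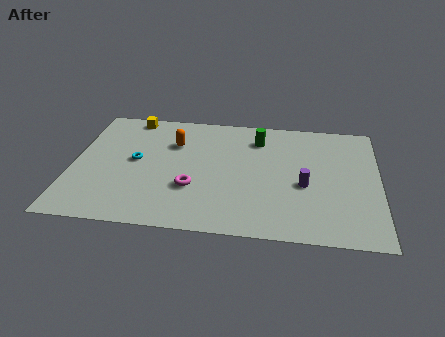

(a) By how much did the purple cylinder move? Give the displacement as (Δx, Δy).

(-1.6, 0.8)

The purple cylinder started near (12.3, 3.1) and ended near (10.7, 3.9).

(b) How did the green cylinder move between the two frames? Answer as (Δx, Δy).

(-1.9, 0.3)

From the two frames, the green cylinder sits at roughly (10.4, 7.0) before and (8.5, 7.3) after.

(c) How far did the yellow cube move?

1.0

The yellow cube moved from about (1.6, 8.0) to (2.5, 8.4), a distance of √(0.9² + 0.4²) ≈ 1.0.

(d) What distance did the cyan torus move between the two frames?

2.7

The cyan torus moved from about (3.0, 7.6) to (2.9, 4.9), a distance of √(0.1² + 2.7²) ≈ 2.7.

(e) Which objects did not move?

the orange capsule and the magenta torus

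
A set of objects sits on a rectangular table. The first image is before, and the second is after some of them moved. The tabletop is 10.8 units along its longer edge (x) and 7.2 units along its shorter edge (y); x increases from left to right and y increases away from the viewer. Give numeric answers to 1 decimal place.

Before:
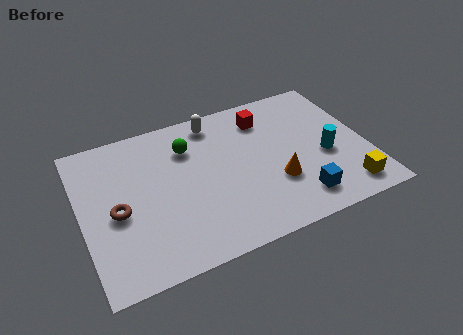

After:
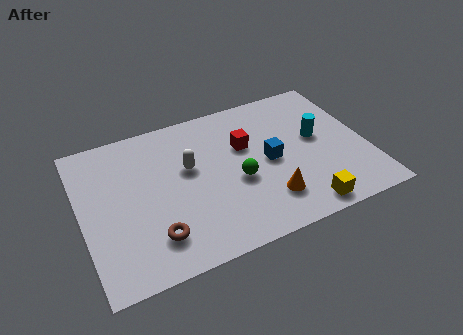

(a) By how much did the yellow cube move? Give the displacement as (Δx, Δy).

(-1.7, -0.3)

From the two frames, the yellow cube sits at roughly (9.7, 1.1) before and (8.0, 0.8) after.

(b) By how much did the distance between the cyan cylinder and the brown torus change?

-1.0

They were about 7.9 units apart before and 6.9 after — 1.0 units closer together.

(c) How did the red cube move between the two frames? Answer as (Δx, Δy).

(-0.9, -1.1)

The red cube started near (7.2, 5.7) and ended near (6.3, 4.6).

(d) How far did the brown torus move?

2.0

From (1.3, 3.2) to (2.5, 1.6), the brown torus covered √(1.2² + 1.6²) ≈ 2.0 units.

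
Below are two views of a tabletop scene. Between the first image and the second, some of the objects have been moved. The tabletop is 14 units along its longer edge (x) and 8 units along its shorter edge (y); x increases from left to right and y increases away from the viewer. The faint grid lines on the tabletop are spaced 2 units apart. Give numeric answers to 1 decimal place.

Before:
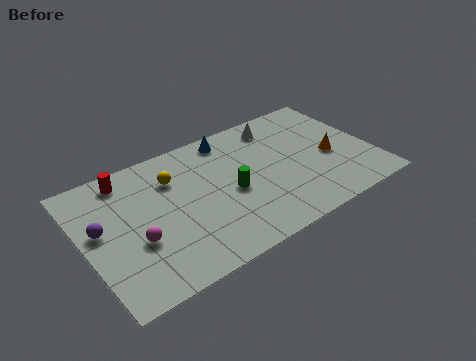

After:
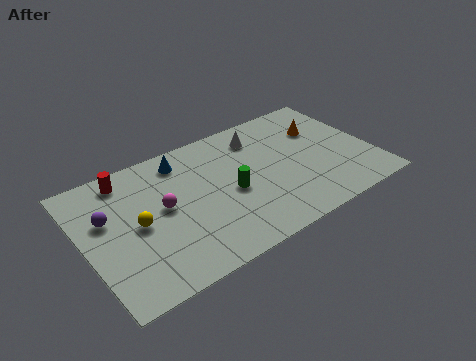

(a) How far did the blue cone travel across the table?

2.4

The blue cone moved from about (7.5, 7.0) to (5.1, 6.7), a distance of √(2.4² + 0.3²) ≈ 2.4.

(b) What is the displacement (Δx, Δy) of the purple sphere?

(0.4, 0.5)

The purple sphere was at about (0.8, 4.5) and moved to about (1.2, 5.0).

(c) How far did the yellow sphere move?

2.8

The yellow sphere moved from about (4.5, 5.8) to (2.5, 3.9), a distance of √(2.0² + 1.9²) ≈ 2.8.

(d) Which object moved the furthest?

the yellow sphere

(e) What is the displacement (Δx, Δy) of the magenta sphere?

(1.5, 1.3)

The magenta sphere was at about (2.3, 3.0) and moved to about (3.8, 4.3).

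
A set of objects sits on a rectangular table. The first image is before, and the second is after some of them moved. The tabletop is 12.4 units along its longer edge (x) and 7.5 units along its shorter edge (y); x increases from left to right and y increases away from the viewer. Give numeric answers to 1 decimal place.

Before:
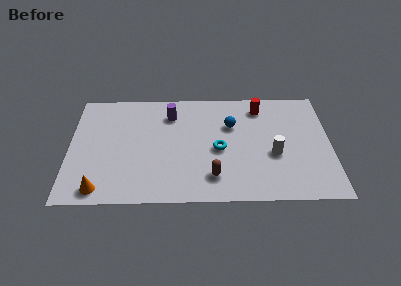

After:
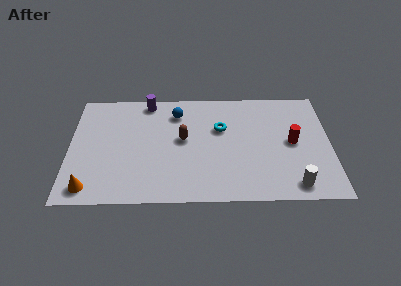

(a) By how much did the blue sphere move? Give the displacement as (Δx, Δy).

(-2.6, 0.9)

From the two frames, the blue sphere sits at roughly (7.7, 5.0) before and (5.1, 5.9) after.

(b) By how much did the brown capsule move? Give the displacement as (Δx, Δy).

(-1.4, 2.5)

The brown capsule started near (6.8, 1.6) and ended near (5.4, 4.1).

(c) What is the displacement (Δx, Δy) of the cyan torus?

(0.1, 1.4)

From the two frames, the cyan torus sits at roughly (7.1, 3.4) before and (7.2, 4.8) after.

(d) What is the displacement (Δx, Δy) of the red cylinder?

(1.5, -2.4)

The red cylinder started near (9.1, 6.2) and ended near (10.6, 3.8).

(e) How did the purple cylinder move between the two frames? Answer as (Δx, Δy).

(-1.1, 0.9)

The purple cylinder started near (4.8, 5.8) and ended near (3.7, 6.7).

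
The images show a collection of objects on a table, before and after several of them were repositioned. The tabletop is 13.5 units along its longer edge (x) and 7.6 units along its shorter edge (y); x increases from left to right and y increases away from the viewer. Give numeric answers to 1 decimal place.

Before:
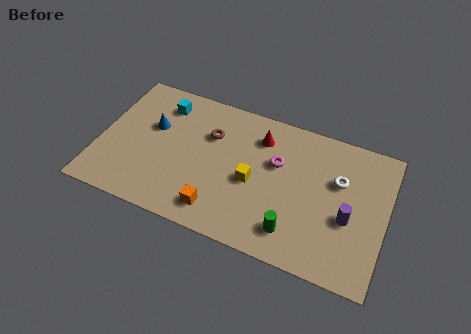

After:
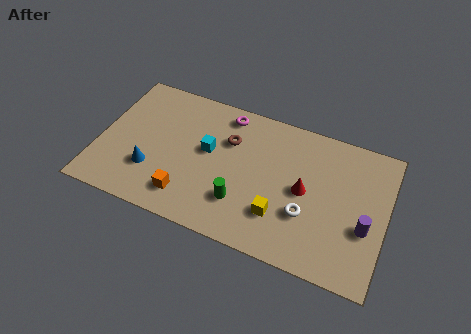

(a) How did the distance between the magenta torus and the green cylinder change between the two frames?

+1.2

The distance was about 3.5 in the first image and 4.7 in the second, so they moved 1.2 units further apart.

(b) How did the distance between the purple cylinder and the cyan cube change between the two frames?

-2.0

Before: roughly 9.6 units apart; after: 7.6. That's 2.0 units closer together.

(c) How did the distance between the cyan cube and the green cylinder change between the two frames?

-5.3

The distance was about 8.1 in the first image and 2.8 in the second, so they moved 5.3 units closer together.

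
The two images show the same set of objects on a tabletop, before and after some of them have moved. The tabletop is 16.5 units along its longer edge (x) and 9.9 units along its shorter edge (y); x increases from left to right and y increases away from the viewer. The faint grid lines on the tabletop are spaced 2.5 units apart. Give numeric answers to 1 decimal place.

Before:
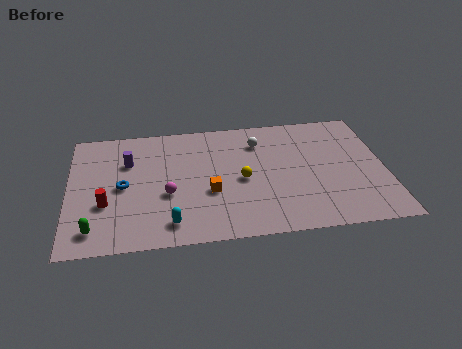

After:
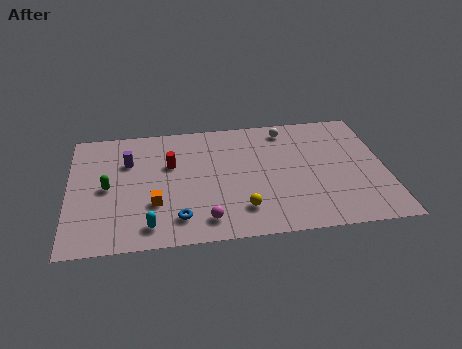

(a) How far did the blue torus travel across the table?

4.0

From (2.8, 4.8) to (5.6, 1.9), the blue torus covered √(2.8² + 2.9²) ≈ 4.0 units.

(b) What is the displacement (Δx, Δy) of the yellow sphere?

(-0.1, -2.4)

From the two frames, the yellow sphere sits at roughly (9.0, 4.6) before and (8.9, 2.2) after.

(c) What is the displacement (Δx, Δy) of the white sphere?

(1.5, 0.9)

The white sphere started near (10.0, 7.6) and ended near (11.5, 8.5).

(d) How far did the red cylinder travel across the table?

4.4

From (1.9, 3.5) to (5.3, 6.3), the red cylinder covered √(3.4² + 2.8²) ≈ 4.4 units.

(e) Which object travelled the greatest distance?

the red cylinder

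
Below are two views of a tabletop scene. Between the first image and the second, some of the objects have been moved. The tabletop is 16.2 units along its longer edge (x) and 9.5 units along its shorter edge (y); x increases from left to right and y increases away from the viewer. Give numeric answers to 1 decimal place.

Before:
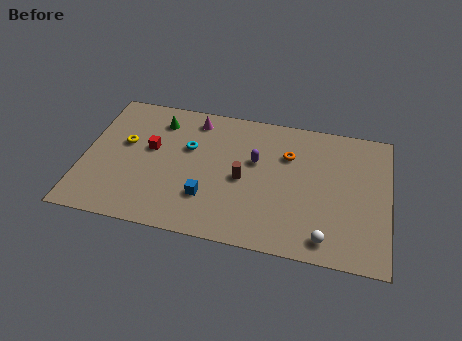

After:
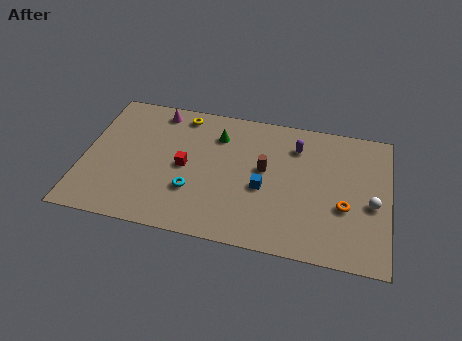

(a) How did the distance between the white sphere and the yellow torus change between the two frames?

-0.6

They were about 11.7 units apart before and 11.1 after — 0.6 units closer together.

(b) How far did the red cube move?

2.1

The red cube moved from about (3.5, 5.5) to (5.4, 4.6), a distance of √(1.9² + 0.9²) ≈ 2.1.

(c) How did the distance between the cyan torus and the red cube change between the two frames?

-0.4

Before: roughly 2.1 units apart; after: 1.7. That's 0.4 units closer together.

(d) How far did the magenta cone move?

2.0

The magenta cone moved from about (5.7, 8.1) to (3.7, 8.3), a distance of √(2.0² + 0.2²) ≈ 2.0.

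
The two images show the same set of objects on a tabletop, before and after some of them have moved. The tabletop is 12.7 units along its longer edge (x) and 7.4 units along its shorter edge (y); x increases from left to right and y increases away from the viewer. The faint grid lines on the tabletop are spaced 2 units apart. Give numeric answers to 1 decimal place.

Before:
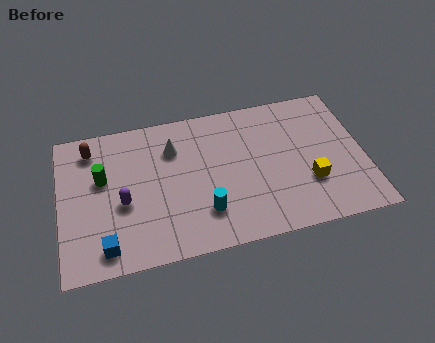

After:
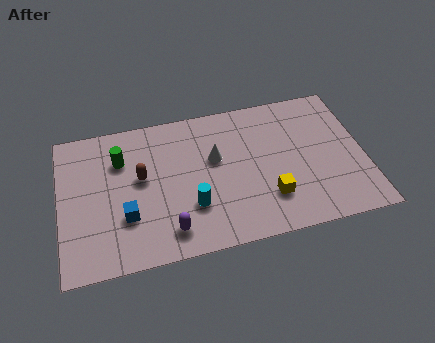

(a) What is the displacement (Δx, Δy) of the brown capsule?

(2.0, -1.9)

The brown capsule was at about (1.4, 6.1) and moved to about (3.4, 4.2).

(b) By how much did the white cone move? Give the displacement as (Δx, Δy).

(1.7, -0.9)

From the two frames, the white cone sits at roughly (4.8, 5.4) before and (6.5, 4.5) after.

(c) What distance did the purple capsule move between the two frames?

2.5

The purple capsule was near (2.6, 3.1) before and (4.4, 1.3) after, so it travelled √(1.8² + 1.8²) ≈ 2.5 units.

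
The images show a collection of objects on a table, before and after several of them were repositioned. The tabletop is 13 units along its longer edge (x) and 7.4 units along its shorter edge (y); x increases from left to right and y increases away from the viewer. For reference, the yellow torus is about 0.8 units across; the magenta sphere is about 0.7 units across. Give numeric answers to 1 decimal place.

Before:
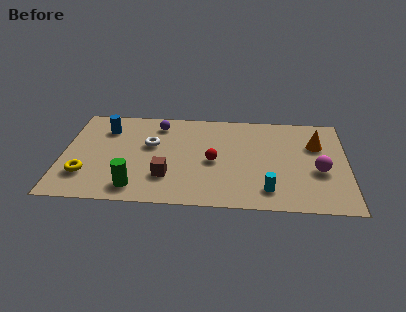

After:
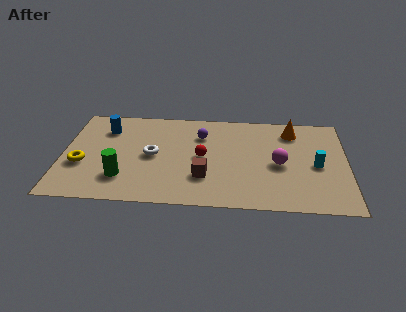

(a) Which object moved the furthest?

the cyan cylinder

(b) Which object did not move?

the blue cylinder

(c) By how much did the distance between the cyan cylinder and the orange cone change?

-1.4

Before: roughly 4.2 units apart; after: 2.8. That's 1.4 units closer together.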